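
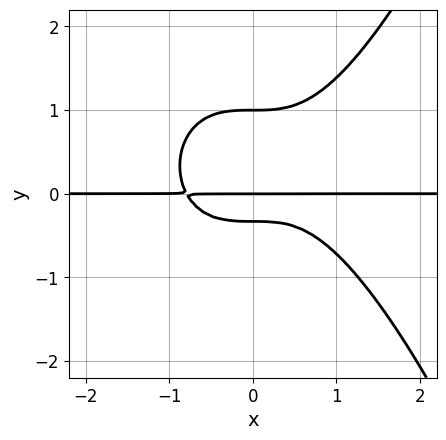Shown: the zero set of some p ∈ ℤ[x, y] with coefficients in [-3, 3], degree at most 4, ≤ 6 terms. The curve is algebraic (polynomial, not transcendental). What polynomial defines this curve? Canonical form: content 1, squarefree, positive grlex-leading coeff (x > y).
2*x^3*y - 3*y^3 + 2*y^2 + y

The degree is 4 — the shape is more complex than any degree-3 curve.
Reading off the gridlines: the y-axis gridline crossings are at y ∈ {0, 1}; the visible x-axis segment lies entirely on the curve.
Assembling these constraints gives the stated polynomial.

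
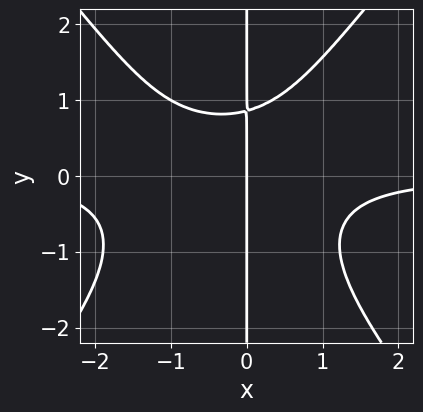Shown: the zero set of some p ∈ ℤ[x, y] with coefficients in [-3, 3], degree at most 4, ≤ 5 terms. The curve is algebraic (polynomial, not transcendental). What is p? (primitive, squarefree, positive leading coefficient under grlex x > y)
3*x^3*y - 2*x*y^3 + 2*x^2*y - 2*x*y + 3*x

First, the degree is 4 — a generic line meets the curve in up to 4 points.
Next, against the integer gridlines: it crosses the x-axis at the gridline x = 0; the visible y-axis segment lies entirely on the curve.
Finally, together with the visible shape, these determine p as stated.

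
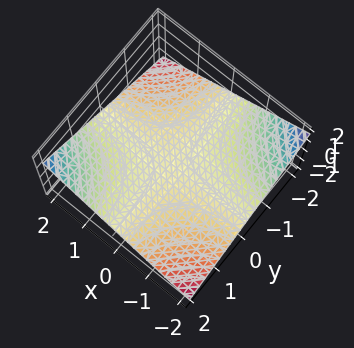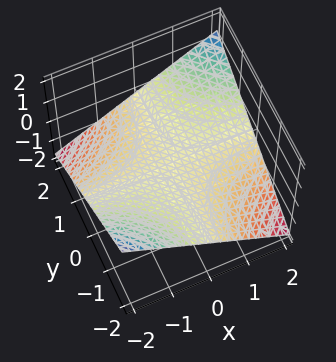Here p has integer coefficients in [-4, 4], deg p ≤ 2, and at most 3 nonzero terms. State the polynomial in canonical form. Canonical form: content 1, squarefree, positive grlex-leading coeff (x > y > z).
x*y - 3*z

First, degree: a saddle surface; a quadric, so deg p = 2.
Then, checking where it meets the axes: it crosses the z-axis at the gridline z = 0; every point of the x-axis in the box is on the surface.
Finally, together with the visible shape, these determine p as stated.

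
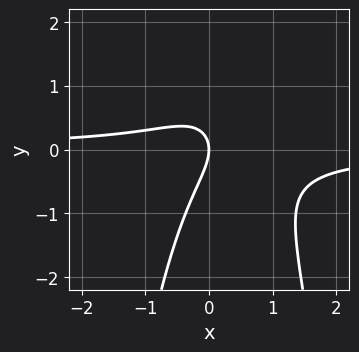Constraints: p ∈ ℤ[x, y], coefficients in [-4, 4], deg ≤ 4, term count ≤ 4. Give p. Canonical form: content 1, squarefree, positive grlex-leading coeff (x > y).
1. Degree: a generic line meets the curve in up to 3 points, so deg p = 3.
2. From the axis intercepts and sections: one x-axis crossing is at x = 0; it meets the y-axis at y = 0 (among the integer gridlines).
3. Solving for integer coefficients yields p as stated.

2*x^2*y - x*y + y^2 + x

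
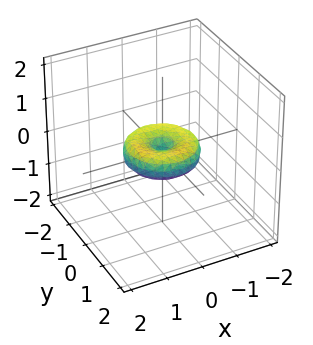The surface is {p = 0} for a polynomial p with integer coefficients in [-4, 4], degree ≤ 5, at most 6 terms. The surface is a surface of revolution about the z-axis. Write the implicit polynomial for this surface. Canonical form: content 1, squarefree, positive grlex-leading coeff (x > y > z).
x^4 + 2*x^2*y^2 + y^4 - x^2 - y^2 + 2*z^2

Degree: the shape is more complex than any degree-3 surface, so deg p = 4.
By symmetry, the surface is invariant under rotation about z: p = q(x² + y², z).
Reading off the gridlines: a circular section at z = 0 has radius exactly 1; the x-axis gridline crossings are at x ∈ {-1, 0, 1}.
Assembling these constraints gives the stated polynomial. Check: (0, 1, 0) on the y-axis lies on the surface, and p(0, 1, 0) = 0. ✓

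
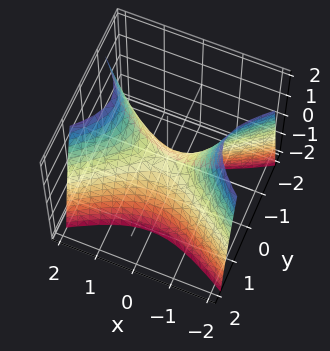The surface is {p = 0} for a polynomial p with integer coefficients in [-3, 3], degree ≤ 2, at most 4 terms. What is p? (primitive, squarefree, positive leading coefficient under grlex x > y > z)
First, the degree is 2 — a saddle surface; a quadric.
Then, symmetries: it's symmetric under y → −y, forcing even powers of y; it's symmetric under x → −x, forcing even powers of x.
Next, from the visible intercepts: it meets the x-axis at x = 0 (among the integer gridlines); one y-axis crossing is at y = 0; it meets the z-axis at z = 0 (among the integer gridlines).
Finally, these observations pin down the coefficients.

x^2 - 2*y^2 - z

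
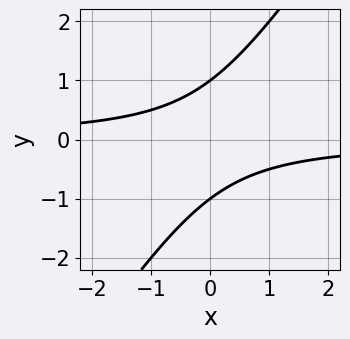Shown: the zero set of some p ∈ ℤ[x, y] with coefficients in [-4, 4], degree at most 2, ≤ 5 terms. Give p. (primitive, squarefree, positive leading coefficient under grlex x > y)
3*x*y - 2*y^2 + 2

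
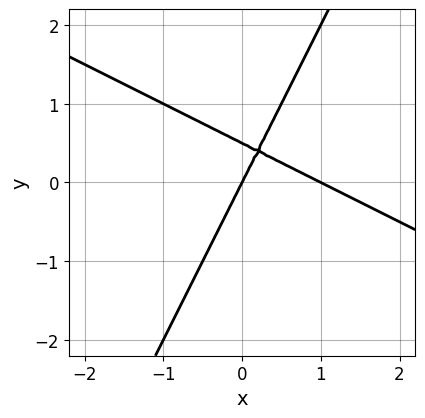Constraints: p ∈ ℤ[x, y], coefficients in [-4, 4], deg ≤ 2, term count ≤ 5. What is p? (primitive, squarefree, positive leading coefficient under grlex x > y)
2*x^2 + 3*x*y - 2*y^2 - 2*x + y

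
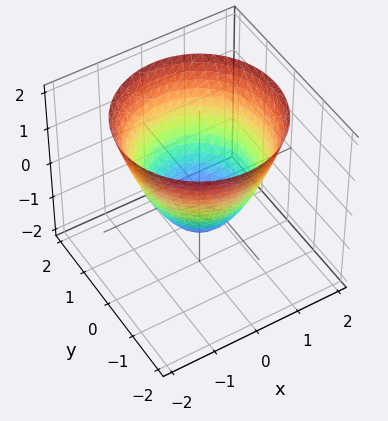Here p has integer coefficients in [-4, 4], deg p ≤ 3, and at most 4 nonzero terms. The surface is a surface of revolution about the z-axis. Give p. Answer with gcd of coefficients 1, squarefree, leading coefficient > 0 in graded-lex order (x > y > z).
x^2 + y^2 - z - 1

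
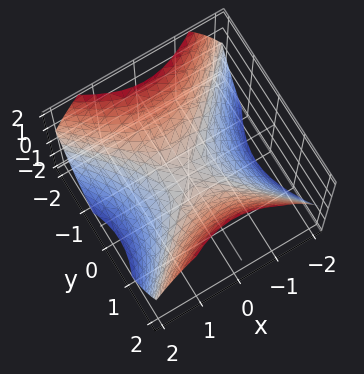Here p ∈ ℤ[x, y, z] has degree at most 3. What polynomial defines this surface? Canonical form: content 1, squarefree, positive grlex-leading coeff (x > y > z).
First, degree: a saddle surface; a quadric, so deg p = 2.
Then, symmetries: the y ↦ −y reflection is a symmetry, so y appears only in even powers; the x ↦ −x reflection is a symmetry, so x appears only in even powers.
Next, observable constraints: it crosses the y-axis at the gridline y = 0; it crosses the x-axis at the gridline x = 0; it meets the z-axis at z = 0 (among the integer gridlines).
Finally, these observations pin down the coefficients.

2*x^2 - 2*y^2 + 3*z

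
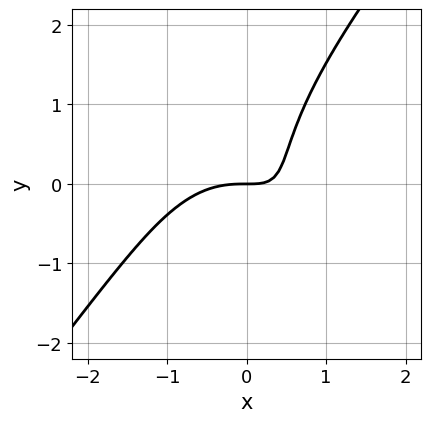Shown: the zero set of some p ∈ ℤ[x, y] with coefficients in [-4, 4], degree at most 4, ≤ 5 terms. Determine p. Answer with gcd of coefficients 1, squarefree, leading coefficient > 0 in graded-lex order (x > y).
2*x^3 - y^3 + 3*x*y - 2*y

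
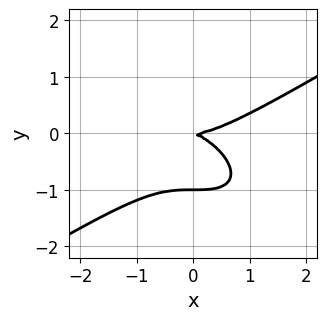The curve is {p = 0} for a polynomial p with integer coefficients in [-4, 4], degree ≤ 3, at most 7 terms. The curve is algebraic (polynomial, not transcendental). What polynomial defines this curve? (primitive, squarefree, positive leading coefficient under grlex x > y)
x^3 - x*y^2 - 3*y^3 - x*y - 3*y^2

1. deg p = 3. A generic line meets the curve in up to 3 points.
2. From the axis intercepts and sections: one x-axis crossing is at x = 0; the y-axis gridline crossings are at y ∈ {-1, 0}.
3. Together with the visible shape, these determine p as stated.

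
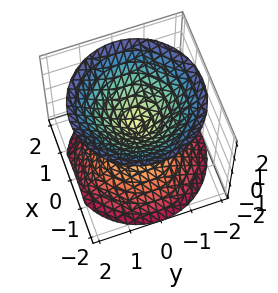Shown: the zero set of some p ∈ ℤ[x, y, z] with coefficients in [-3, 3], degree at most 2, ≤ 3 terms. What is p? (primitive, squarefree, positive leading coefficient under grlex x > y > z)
x^2 + y^2 - z^2

(a) There are 2 components. They look like related sheets of one shape, so recover p as a whole.
(b) The degree is 2 — two nappes meeting at a single point; a quadric.
(c) Symmetries: mirror symmetry z ↦ −z ⇒ only even powers of z; rotational symmetry about the z-axis ⇒ p depends on x, y only through x² + y².
(d) From the axis intercepts and sections: one x-axis crossing is at x = 0; a circular section at z = -1 has radius exactly 1.
(e) Together with the visible shape, these determine p as stated.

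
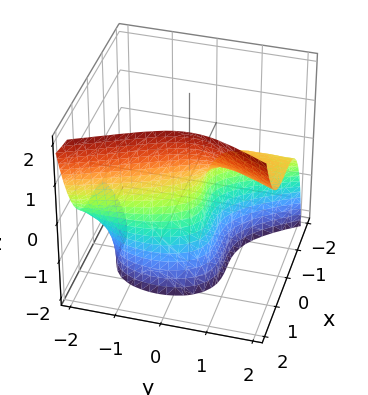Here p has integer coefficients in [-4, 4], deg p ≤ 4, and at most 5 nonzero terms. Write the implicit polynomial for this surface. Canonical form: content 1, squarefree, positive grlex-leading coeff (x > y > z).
First, degree: no degree-2 surface has this shape, so deg p = 3.
Next, against the integer gridlines: no z-intercept at any integer in the box.
Finally, these observations pin down the coefficients.

3*x^3 - 2*y^2*z - z^2 + 3*y - 1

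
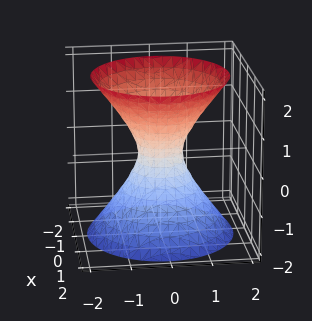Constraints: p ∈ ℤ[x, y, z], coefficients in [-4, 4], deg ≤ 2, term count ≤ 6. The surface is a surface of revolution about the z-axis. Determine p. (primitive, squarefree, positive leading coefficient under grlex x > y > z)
First, the degree is 2 — a generic line meets the surface in up to 2 points.
Then, by symmetry, every cross-section ⟂ z is a circle, so x, y appear only via x² + y².
Next, from the axis intercepts and sections: the surface avoids every integer z-axis point in the box; a circular section at z = -1 has radius exactly 1.
Finally, these observations pin down the coefficients.

3*x^2 + 3*y^2 - 2*z^2 - 1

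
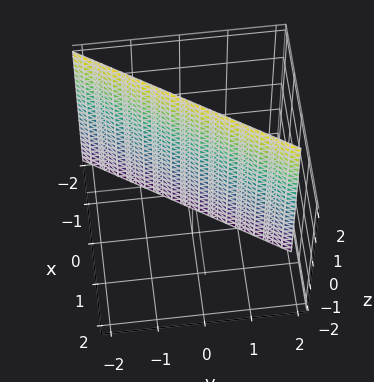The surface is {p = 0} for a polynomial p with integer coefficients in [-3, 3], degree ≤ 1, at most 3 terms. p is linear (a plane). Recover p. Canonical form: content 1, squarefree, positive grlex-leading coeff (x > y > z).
3*x - 2*y + 2

(a) Degree: every cross-section is a straight line — this is a plane, so deg p = 1.
(b) Against the integer gridlines: it meets the y-axis at y = 1 (among the integer gridlines); the surface avoids every integer z-axis point in the box.
(c) Fitting integer coefficients to these (and the overall shape) gives p.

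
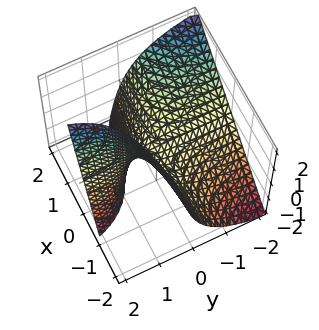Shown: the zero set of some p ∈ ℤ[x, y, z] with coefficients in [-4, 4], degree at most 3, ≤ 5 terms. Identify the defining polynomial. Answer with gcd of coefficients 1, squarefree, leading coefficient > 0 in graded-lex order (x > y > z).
(a) deg p = 2. No degree-1 surface has this shape.
(b) From the visible intercepts: the visible x-axis segment lies entirely on the surface; every point of the y-axis in the box is on the surface.
(c) The integer polynomial consistent with all of this is the stated p.

3*x*y - 2*y*z + 2*z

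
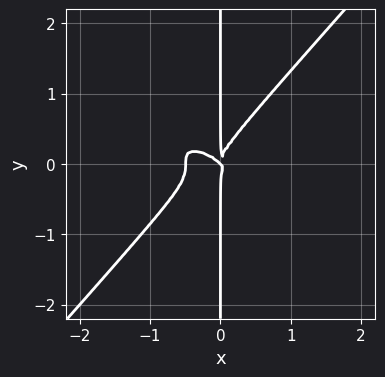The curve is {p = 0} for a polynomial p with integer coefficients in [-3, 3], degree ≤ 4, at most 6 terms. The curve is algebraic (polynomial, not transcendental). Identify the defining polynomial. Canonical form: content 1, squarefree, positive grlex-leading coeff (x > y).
2*x^4 + 2*x^3*y - 3*x*y^3 + x^3 + x^2*y

First, the degree is 4 — the shape is more complex than any degree-3 curve.
Next, against the integer gridlines: the visible y-axis segment lies entirely on the curve; one x-axis crossing is at x = 0.
Finally, putting this together gives p.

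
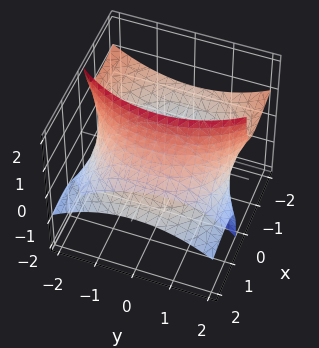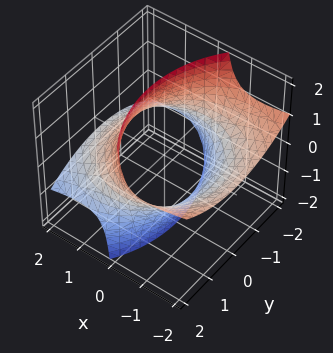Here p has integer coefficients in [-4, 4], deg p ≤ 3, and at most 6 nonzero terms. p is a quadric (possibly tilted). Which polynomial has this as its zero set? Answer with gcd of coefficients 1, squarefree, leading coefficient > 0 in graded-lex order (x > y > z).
First, the degree is 2 — a generic line meets the surface in up to 2 points.
Then, from the visible intercepts: it misses every integer gridline on the z-axis.
Finally, these observations pin down the coefficients.

x^2 + 3*x*z + y^2 - 3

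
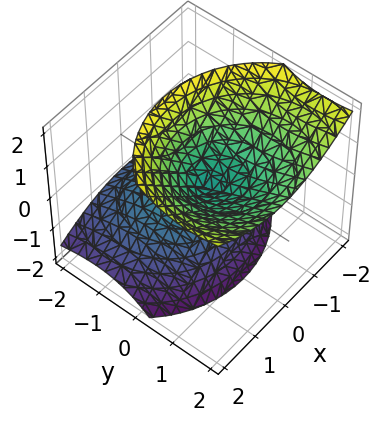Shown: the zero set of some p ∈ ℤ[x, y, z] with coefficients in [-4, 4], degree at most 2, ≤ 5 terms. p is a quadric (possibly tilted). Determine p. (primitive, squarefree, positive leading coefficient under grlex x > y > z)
Degree: a generic line meets the surface in up to 2 points, so deg p = 2.
Observable constraints: one z-axis crossing is at z = 0; one y-axis crossing is at y = 0; it crosses the x-axis at the gridline x = 0.
Solving for integer coefficients yields p as stated.

2*x^2 + 2*y^2 - 3*y*z - 2*z^2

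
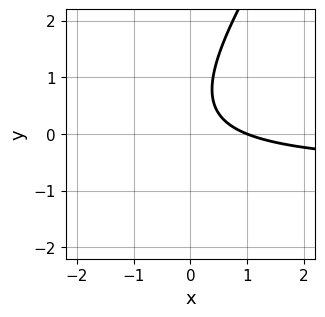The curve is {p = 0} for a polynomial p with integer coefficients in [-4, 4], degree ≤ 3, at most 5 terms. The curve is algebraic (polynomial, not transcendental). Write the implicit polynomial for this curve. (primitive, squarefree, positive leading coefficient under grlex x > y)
3*x*y - 2*y^2 + 2*x + 2*y - 2

(a) deg p = 2.
(b) From the axis intercepts and sections: it meets the x-axis at x = 1 (among the integer gridlines); it misses every integer gridline on the y-axis.
(c) Matching integer coefficients to the picture gives p.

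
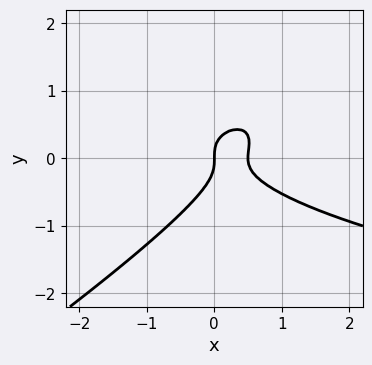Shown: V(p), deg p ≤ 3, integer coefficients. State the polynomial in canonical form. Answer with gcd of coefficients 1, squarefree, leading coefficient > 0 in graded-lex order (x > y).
2*x*y^2 - 3*y^3 - 2*x^2 + x

1. Degree: the shape is more complex than any degree-2 curve, so deg p = 3.
2. Against the integer gridlines: it meets the x-axis at x = 0 (among the integer gridlines); it crosses the y-axis at the gridline y = 0.
3. Fitting integer coefficients to these (and the overall shape) gives p.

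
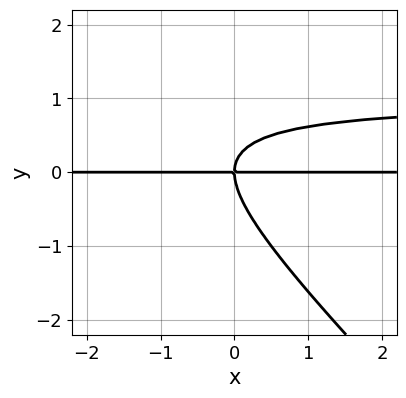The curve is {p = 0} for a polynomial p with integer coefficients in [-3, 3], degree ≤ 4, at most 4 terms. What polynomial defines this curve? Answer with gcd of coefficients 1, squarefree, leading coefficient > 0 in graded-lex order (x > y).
(a) deg p = 3. The shape is more complex than any degree-2 curve.
(b) From the axis intercepts and sections: one y-axis crossing is at y = 0; every point of the x-axis in the box is on the curve.
(c) Fitting integer coefficients to these (and the overall shape) gives p.

x*y^2 + y^3 - x*y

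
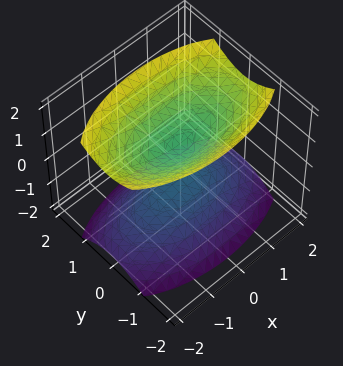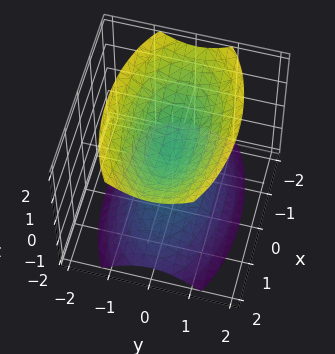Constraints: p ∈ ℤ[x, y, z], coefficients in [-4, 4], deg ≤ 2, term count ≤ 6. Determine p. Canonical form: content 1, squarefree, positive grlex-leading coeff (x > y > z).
First, I count 2 distinct pieces. Treating them together as one polynomial.
Next, deg p = 2. Two sheets facing apart; a quadric.
Next, symmetries: it's symmetric under x → −x, forcing even powers of x; the y ↦ −y reflection is a symmetry, so y appears only in even powers; it's symmetric under z → −z, forcing even powers of z.
Next, reading off the gridlines: the surface avoids every integer y-axis point in the box; it misses every integer gridline on the x-axis.
Finally, fitting integer coefficients to these (and the overall shape) gives p.

x^2 + 3*y^2 - 2*z^2 + 1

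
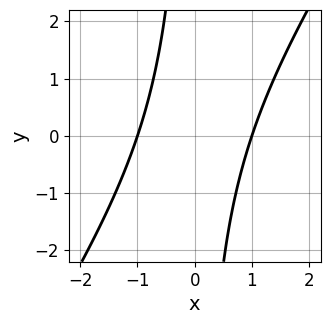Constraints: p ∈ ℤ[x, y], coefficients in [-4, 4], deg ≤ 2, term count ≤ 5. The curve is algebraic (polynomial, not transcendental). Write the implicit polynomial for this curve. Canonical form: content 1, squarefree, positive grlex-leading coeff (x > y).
3*x^2 - 2*x*y - 3

First, deg p = 2. A generic line meets the curve in up to 2 points.
Then, checking where it meets the axes: the x-axis gridline crossings are at x ∈ {-1, 1}; no y-intercept at any integer in the box.
Finally, putting this together gives p.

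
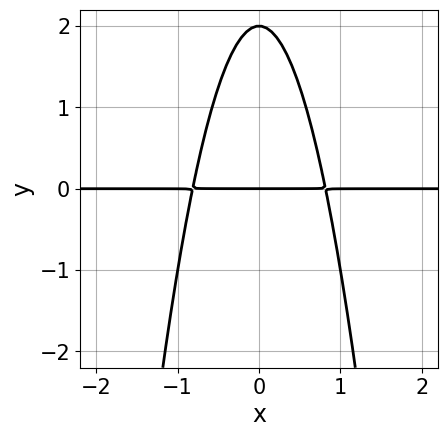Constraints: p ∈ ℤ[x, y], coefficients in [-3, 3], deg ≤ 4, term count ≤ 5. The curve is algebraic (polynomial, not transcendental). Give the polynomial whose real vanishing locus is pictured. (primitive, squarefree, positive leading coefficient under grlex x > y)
3*x^2*y + y^2 - 2*y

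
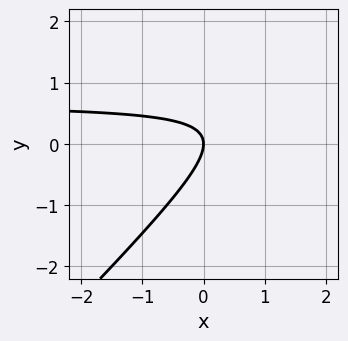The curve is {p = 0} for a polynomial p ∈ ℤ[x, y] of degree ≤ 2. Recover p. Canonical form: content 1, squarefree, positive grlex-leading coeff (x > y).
Degree: a generic line meets the curve in up to 2 points, so deg p = 2.
Checking where it meets the axes: it meets the x-axis at x = 0 (among the integer gridlines); it meets the y-axis at y = 0 (among the integer gridlines).
The integer polynomial consistent with all of this is the stated p.

3*x*y - 3*y^2 - 2*x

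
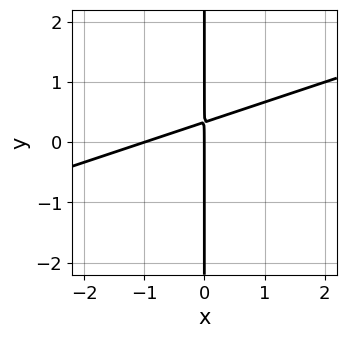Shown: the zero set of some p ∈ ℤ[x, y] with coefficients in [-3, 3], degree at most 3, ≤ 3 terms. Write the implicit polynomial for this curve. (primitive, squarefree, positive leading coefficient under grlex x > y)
x^2 - 3*x*y + x

1. The degree is 2 — no degree-1 curve has this shape.
2. Observable constraints: the x-axis gridline crossings are at x ∈ {-1, 0}; every point of the y-axis in the box is on the curve.
3. Solving for integer coefficients yields p as stated.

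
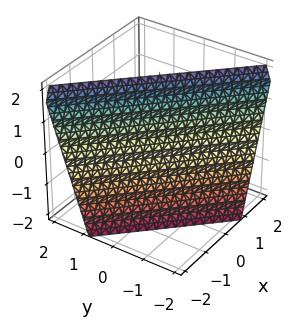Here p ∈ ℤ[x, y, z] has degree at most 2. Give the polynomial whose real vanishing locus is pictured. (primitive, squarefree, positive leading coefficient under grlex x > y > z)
3*x + 3*y - z + 2

deg p = 1. Every cross-section is a straight line — this is a plane.
Reading off the gridlines: it meets the z-axis at z = 2 (among the integer gridlines).
Fitting integer coefficients to these (and the overall shape) gives p.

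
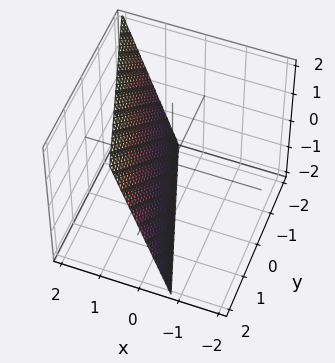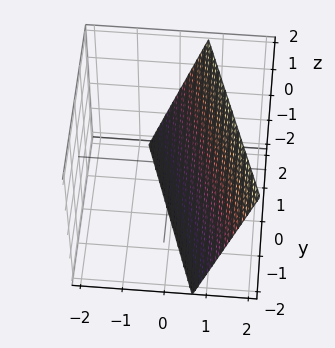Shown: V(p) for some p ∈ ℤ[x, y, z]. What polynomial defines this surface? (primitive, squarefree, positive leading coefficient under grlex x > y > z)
First, degree: every cross-section is a straight line — this is a plane, so deg p = 1.
Next, reading off the gridlines: it crosses the z-axis at the gridline z = -2; it crosses the y-axis at the gridline y = 2.
Finally, these observations pin down the coefficients.

3*x + y - z - 2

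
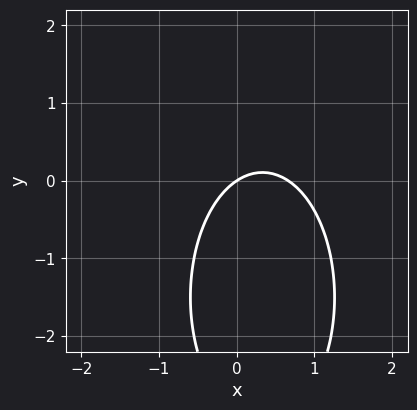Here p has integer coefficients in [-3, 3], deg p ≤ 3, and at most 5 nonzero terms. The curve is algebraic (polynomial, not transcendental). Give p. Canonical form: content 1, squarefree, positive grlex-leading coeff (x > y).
deg p = 2.
Reading off the gridlines: it crosses the x-axis at the gridline x = 0; one y-axis crossing is at y = 0.
Putting this together gives p.

3*x^2 + y^2 - 2*x + 3*y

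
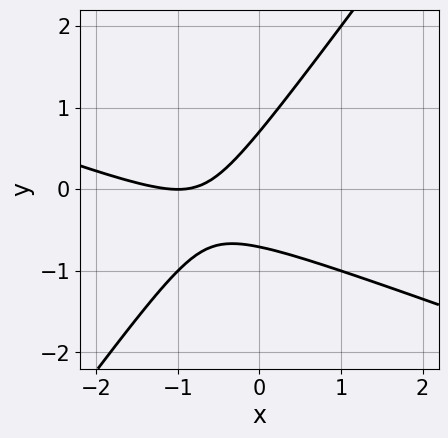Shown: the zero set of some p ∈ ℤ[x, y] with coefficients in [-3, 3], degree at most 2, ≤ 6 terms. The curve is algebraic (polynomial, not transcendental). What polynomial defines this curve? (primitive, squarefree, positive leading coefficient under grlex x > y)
x^2 + 2*x*y - 2*y^2 + 2*x + 1

Degree: the shape is more complex than any degree-1 curve, so deg p = 2.
Checking where it meets the axes: it crosses the x-axis at the gridline x = -1.
Matching integer coefficients to the picture gives p.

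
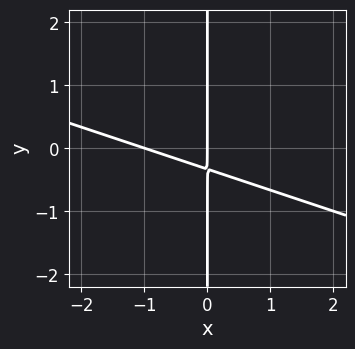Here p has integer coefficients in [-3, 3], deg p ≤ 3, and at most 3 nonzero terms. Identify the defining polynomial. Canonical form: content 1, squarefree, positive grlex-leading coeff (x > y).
x^2 + 3*x*y + x

(a) deg p = 2.
(b) Checking where it meets the axes: among the integer gridlines, it crosses the x-axis at x ∈ {-1, 0}; the visible y-axis segment lies entirely on the curve.
(c) Fitting integer coefficients to these (and the overall shape) gives p.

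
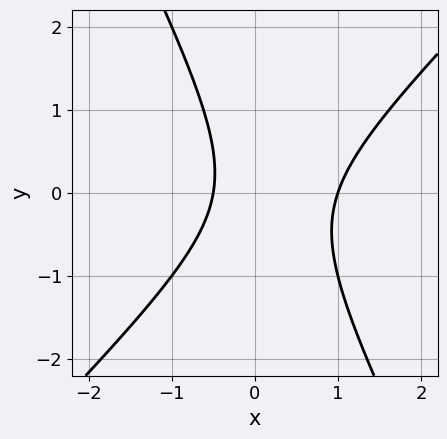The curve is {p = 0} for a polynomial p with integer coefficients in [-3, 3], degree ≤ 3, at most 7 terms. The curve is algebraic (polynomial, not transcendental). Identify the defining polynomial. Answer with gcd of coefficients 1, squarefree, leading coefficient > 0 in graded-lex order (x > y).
2*x^2 - x*y - y^2 - x - 1

First, deg p = 2.
Then, checking where it meets the axes: it misses every integer gridline on the y-axis; it meets the x-axis at x = 1 (among the integer gridlines).
Finally, matching integer coefficients to the picture gives p.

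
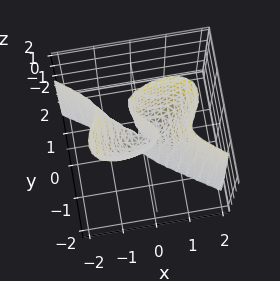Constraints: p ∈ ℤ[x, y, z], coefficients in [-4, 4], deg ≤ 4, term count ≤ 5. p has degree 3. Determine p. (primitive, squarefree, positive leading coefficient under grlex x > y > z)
deg p = 3.
Against the integer gridlines: the visible z-axis segment lies entirely on the surface; it meets the y-axis at y = 0 (among the integer gridlines); it meets the x-axis at x = 0 (among the integer gridlines).
Putting this together gives p.

x^3 + 3*y^3 - x*z - y*z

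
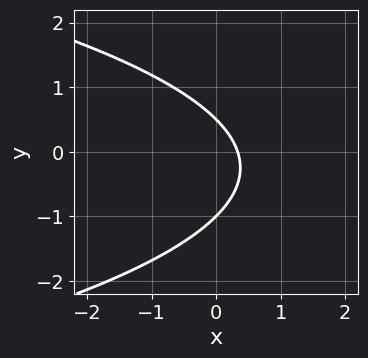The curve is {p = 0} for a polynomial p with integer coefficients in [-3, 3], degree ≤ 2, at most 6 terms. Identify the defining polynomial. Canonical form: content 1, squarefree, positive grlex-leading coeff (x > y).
(a) deg p = 2. No degree-1 curve has this shape.
(b) Checking where it meets the axes: it crosses the y-axis at the gridline y = -1.
(c) Fitting integer coefficients to these (and the overall shape) gives p.

2*y^2 + 3*x + y - 1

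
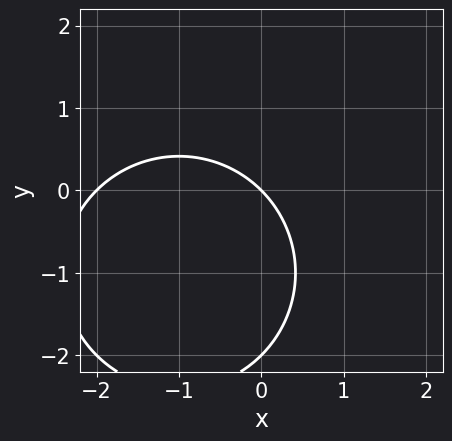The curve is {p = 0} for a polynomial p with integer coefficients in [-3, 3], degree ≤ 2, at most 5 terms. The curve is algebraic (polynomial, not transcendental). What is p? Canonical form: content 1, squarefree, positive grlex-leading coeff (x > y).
x^2 + y^2 + 2*x + 2*y

(a) Degree: no degree-1 curve has this shape, so deg p = 2.
(b) Observable constraints: the x-axis gridline crossings are at x ∈ {-2, 0}; the y-axis gridline crossings are at y ∈ {-2, 0}.
(c) Putting this together gives p.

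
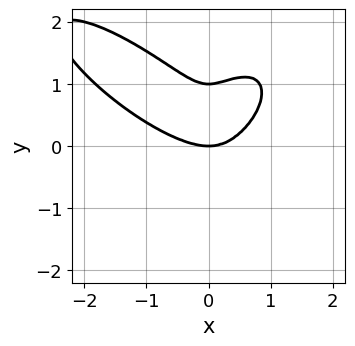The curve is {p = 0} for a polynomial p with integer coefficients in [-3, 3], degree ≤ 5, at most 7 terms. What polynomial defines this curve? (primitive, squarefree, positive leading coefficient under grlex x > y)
2*x^4 + 2*x^3*y + 3*y^4 - 3*x^2*y - 3*y^3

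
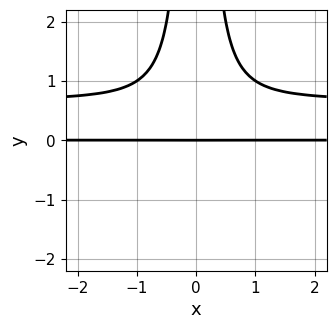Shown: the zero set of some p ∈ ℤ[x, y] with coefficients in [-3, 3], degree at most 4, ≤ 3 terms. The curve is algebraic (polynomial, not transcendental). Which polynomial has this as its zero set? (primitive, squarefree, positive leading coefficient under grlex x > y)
3*x^2*y^2 - 2*x^2*y - y

First, the degree is 4 — no degree-3 curve has this shape.
Next, symmetries: it's symmetric under x → −x, forcing even powers of x.
Then, from the axis intercepts and sections: every point of the x-axis in the box is on the curve; one y-axis crossing is at y = 0.
Finally, fitting integer coefficients to these (and the overall shape) gives p.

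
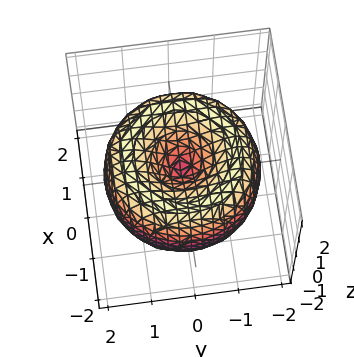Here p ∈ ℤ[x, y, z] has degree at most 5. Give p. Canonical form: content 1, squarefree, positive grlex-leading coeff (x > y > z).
x^4 + 2*x^2*y^2 + y^4 - 3*x^2 - 3*y^2 + 2*z^2

1. deg p = 4.
2. Symmetry: the surface is invariant under rotation about z: p = q(x² + y², z).
3. Observable constraints: a circular section at z = 0 has radius between 1 and 2; it meets the x-axis at x = 0 (among the integer gridlines); it crosses the z-axis at the gridline z = 0.
4. Matching integer coefficients to the picture gives p.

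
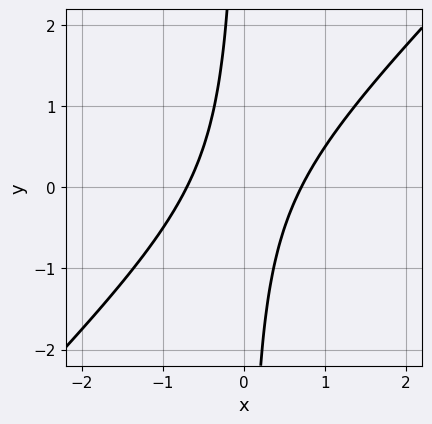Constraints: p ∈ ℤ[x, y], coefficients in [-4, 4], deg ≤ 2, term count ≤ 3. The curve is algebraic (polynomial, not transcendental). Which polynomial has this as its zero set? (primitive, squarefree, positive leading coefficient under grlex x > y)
1. Degree: no degree-1 curve has this shape, so deg p = 2.
2. Reading off the gridlines: no y-intercept at any integer in the box.
3. Matching integer coefficients to the picture gives p.

2*x^2 - 2*x*y - 1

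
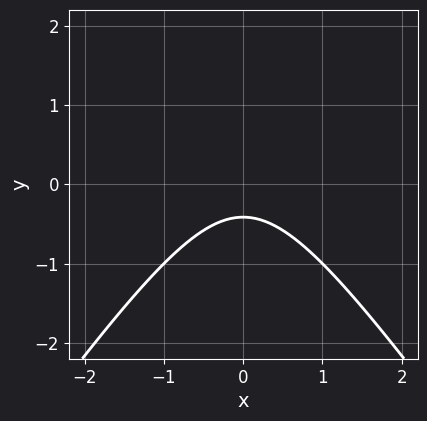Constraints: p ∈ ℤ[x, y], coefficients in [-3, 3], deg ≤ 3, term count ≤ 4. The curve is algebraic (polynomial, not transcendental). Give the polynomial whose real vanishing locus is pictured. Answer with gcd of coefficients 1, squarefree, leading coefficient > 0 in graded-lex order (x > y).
2*x^2 - y^2 + 2*y + 1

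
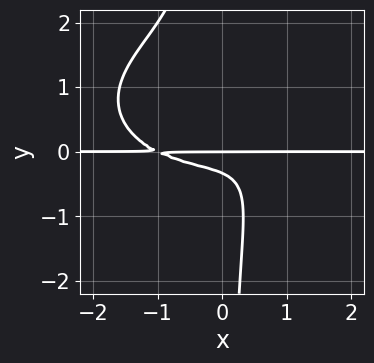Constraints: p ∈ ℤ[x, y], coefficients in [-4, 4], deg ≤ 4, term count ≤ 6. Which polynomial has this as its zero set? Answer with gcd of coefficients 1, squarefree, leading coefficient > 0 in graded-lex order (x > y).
x^3*y + 3*x*y^3 - 3*x*y^2 + 3*y^2 + y

(a) deg p = 4. No degree-3 curve has this shape.
(b) Observable constraints: every point of the x-axis in the box is on the curve; it meets the y-axis at y = 0 (among the integer gridlines).
(c) The integer polynomial consistent with all of this is the stated p.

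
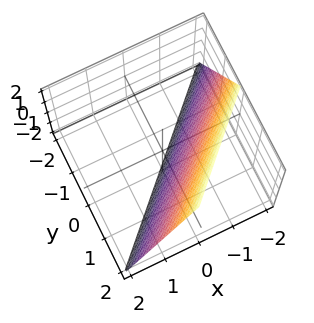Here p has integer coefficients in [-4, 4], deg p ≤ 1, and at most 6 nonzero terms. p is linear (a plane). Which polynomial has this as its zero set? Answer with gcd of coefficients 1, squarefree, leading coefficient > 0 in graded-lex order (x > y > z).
The degree is 1 — the surface is flat (a plane).
Checking where it meets the axes: one z-axis crossing is at z = -2; it crosses the x-axis at the gridline x = -1.
Together with the visible shape, these determine p as stated. Check: (0, 1, 0) on the y-axis lies on the surface, and p(0, 1, 0) = 0. ✓

2*x - 2*y + z + 2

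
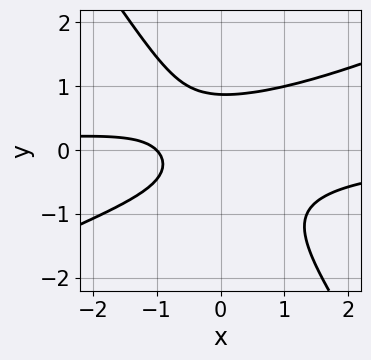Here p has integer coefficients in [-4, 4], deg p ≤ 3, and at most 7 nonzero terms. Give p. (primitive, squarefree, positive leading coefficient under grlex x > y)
2*x^2*y - 3*x*y^2 - 3*y^3 + 2*x + 2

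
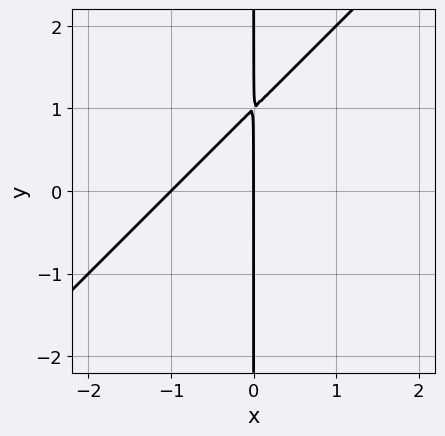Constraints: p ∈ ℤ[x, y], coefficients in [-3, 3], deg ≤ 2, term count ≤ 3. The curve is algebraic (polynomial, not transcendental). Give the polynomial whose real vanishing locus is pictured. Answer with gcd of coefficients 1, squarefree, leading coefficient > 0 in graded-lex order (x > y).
(a) Degree: a generic line meets the curve in up to 2 points, so deg p = 2.
(b) From the visible intercepts: among the integer gridlines, it crosses the x-axis at x ∈ {-1, 0}; every point of the y-axis in the box is on the curve.
(c) These observations pin down the coefficients.

x^2 - x*y + x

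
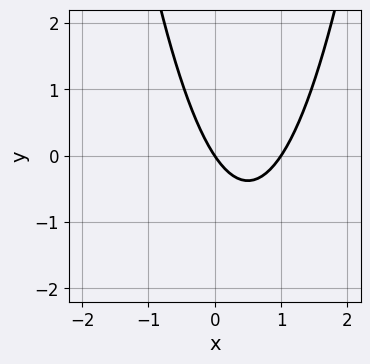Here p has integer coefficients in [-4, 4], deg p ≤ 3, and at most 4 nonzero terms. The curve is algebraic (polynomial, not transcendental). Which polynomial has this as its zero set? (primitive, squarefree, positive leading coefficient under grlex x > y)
3*x^2 - 3*x - 2*y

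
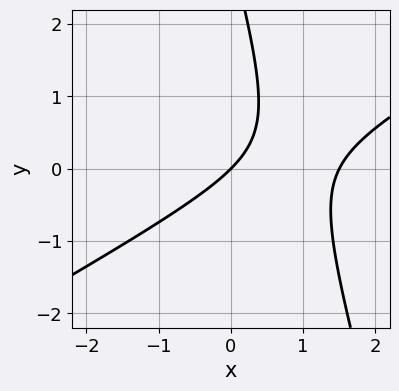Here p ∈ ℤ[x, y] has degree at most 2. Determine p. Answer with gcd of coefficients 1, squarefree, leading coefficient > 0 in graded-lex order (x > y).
1. The degree is 2 — a generic line meets the curve in up to 2 points.
2. From the axis intercepts and sections: one x-axis crossing is at x = 0; it meets the y-axis at y = 0 (among the integer gridlines).
3. These observations pin down the coefficients.

2*x^2 - 3*x*y - y^2 - 3*x + 3*y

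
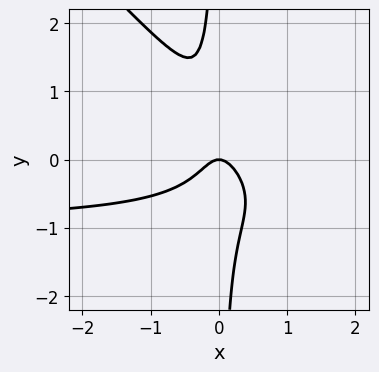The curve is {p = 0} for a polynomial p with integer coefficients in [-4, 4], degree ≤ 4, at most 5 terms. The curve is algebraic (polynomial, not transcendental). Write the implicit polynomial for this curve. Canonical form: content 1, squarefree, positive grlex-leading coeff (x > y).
3*x^2*y + 3*x*y^2 + 3*x^2 + y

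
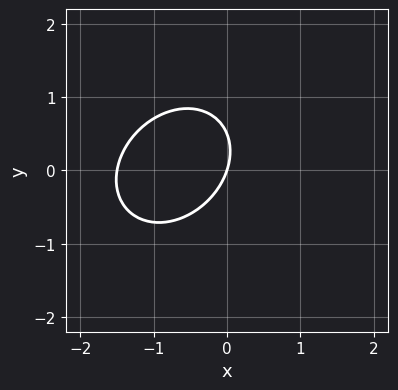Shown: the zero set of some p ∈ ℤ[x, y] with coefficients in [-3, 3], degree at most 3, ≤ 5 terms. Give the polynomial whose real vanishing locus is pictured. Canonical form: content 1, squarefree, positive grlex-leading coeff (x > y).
Degree: no degree-1 curve has this shape, so deg p = 2.
Observable constraints: it crosses the x-axis at the gridline x = 0; it crosses the y-axis at the gridline y = 0.
Solving for integer coefficients yields p as stated.

2*x^2 - x*y + 2*y^2 + 3*x - y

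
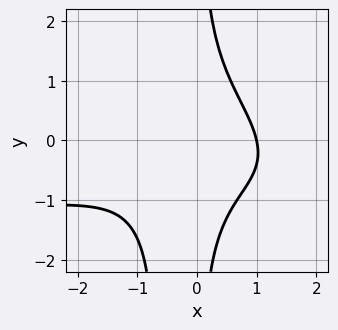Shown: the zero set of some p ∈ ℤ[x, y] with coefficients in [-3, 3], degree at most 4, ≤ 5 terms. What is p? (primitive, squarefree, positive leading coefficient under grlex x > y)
(a) deg p = 4.
(b) Observable constraints: no y-intercept at any integer in the box; it meets the x-axis at x = 1 (among the integer gridlines).
(c) Together with the visible shape, these determine p as stated.

2*x^3*y + 3*x^2*y^2 + 3*x^3 + 2*x*y^2 - 3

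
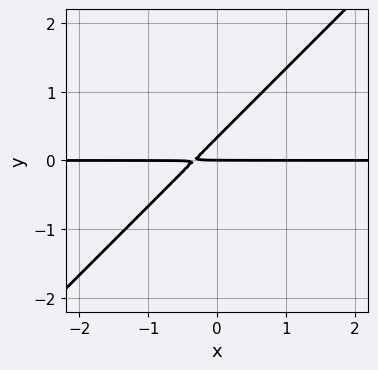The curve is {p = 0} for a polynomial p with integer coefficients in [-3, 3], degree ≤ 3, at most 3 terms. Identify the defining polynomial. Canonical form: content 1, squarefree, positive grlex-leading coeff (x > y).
3*x*y - 3*y^2 + y

First, degree: the shape is more complex than any degree-1 curve, so deg p = 2.
Next, from the axis intercepts and sections: every point of the x-axis in the box is on the curve; it meets the y-axis at y = 0 (among the integer gridlines).
Finally, the integer polynomial consistent with all of this is the stated p.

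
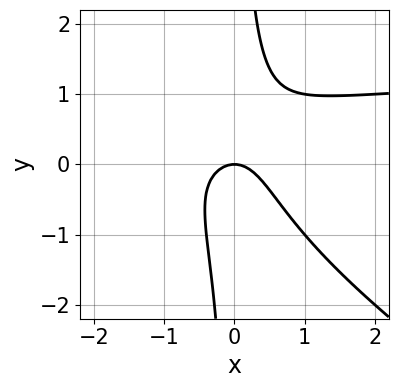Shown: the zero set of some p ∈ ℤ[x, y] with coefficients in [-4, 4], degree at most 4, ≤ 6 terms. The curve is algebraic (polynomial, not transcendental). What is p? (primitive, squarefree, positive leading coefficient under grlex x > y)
First, the degree is 3 — the shape is more complex than any degree-2 curve.
Next, observable constraints: it crosses the x-axis at the gridline x = 0; it crosses the y-axis at the gridline y = 0.
Finally, the integer polynomial consistent with all of this is the stated p.

2*x^2*y + 3*x*y^2 - 3*x^2 - 2*y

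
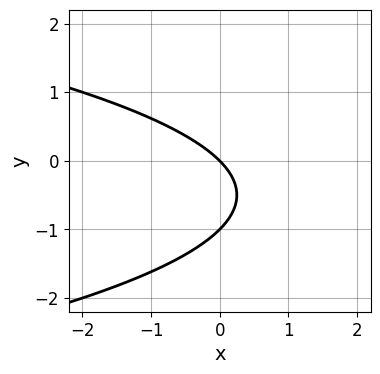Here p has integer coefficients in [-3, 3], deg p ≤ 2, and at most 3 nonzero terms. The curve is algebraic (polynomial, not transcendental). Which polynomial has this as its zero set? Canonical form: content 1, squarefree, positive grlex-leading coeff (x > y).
First, the degree is 2 — the shape is more complex than any degree-1 curve.
Next, observable constraints: among the integer gridlines, it crosses the y-axis at y ∈ {-1, 0}; it crosses the x-axis at the gridline x = 0.
Finally, together with the visible shape, these determine p as stated.

y^2 + x + y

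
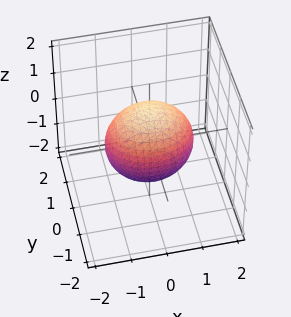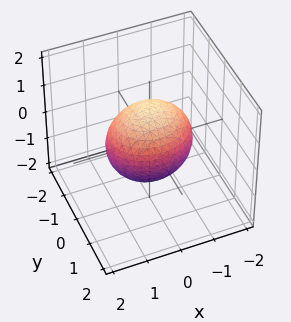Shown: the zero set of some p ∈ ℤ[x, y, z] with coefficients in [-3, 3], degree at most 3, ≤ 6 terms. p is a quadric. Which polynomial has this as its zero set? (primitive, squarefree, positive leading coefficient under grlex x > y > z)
The degree is 2 — a closed, bounded, convex surface; a quadric.
Symmetries: mirror symmetry x ↦ −x ⇒ only even powers of x; the y ↦ −y reflection is a symmetry, so y appears only in even powers; it's symmetric under z → −z, forcing even powers of z.
From the visible intercepts: among the integer gridlines, it crosses the y-axis at y ∈ {-1, 1}.
Matching integer coefficients to the picture gives p.

2*x^2 + 3*y^2 + 2*z^2 - 3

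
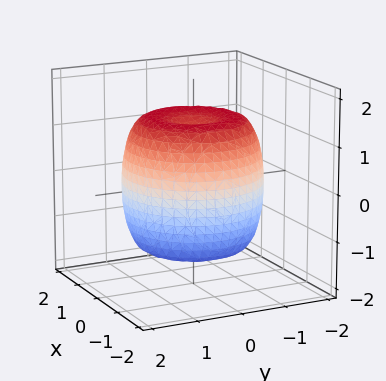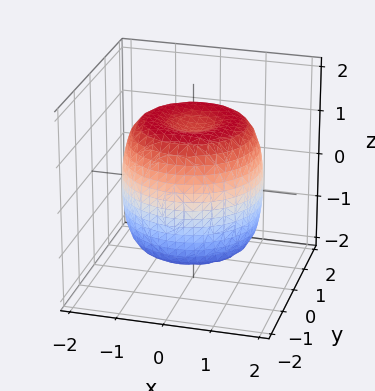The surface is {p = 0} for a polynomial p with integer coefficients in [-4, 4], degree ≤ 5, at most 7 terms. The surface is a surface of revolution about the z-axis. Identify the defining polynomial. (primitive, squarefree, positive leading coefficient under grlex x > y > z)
First, the degree is 4 — a generic line meets the surface in up to 4 points.
Next, by symmetry, the surface is invariant under rotation about z: p = q(x² + y², z).
Then, reading off the gridlines: a circular section at z = 0 has radius between 1 and 2.
Finally, solving for integer coefficients yields p as stated.

2*x^4 + 4*x^2*y^2 + 2*y^4 - 3*x^2 - 3*y^2 + 2*z^2 - 3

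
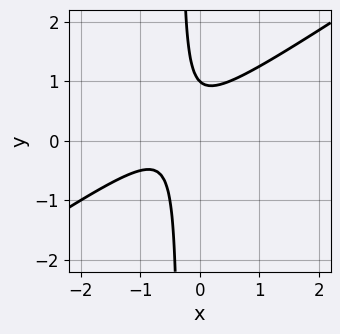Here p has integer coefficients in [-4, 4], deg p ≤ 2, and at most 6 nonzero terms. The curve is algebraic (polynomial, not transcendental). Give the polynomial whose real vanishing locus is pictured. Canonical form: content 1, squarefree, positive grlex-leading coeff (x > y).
(a) deg p = 2. A generic line meets the curve in up to 2 points.
(b) From the axis intercepts and sections: it crosses the y-axis at the gridline y = 1; the curve avoids every integer x-axis point in the box.
(c) Matching integer coefficients to the picture gives p.

2*x^2 - 3*x*y + 2*x - y + 1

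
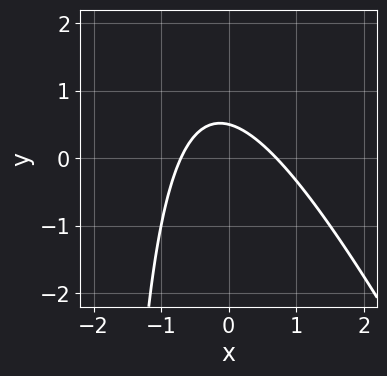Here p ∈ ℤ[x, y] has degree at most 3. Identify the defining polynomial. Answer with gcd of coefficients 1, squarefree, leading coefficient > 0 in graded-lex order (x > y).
2*x^2 + x*y + 2*y - 1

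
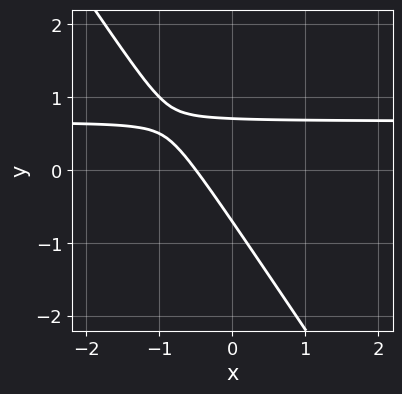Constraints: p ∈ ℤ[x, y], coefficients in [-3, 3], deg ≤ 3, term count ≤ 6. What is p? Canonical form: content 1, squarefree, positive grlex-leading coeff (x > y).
The degree is 2 — a generic line meets the curve in up to 2 points.
The integer polynomial consistent with all of this is the stated p.

3*x*y + 2*y^2 - 2*x - 1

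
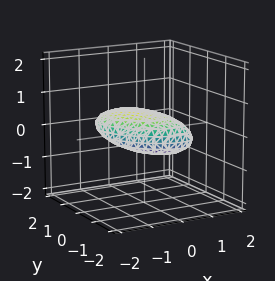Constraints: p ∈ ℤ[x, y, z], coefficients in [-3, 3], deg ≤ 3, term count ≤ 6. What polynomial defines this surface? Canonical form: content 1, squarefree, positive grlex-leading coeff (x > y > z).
(a) The degree is 2 — no degree-1 surface has this shape.
(b) Checking where it meets the axes: among the integer gridlines, it crosses the y-axis at y ∈ {-1, 1}; the x-axis gridline crossings are at x ∈ {-1, 1}.
(c) Fitting integer coefficients to these (and the overall shape) gives p.

x^2 + x*y + y^2 - y*z + 3*z^2 - 1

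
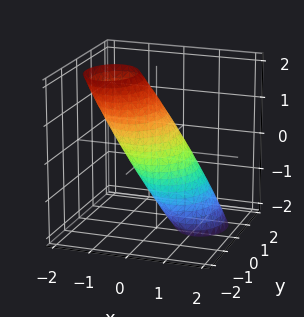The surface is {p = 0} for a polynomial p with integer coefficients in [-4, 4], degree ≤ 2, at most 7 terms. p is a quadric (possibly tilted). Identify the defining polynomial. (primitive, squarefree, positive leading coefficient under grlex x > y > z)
First, the degree is 2 — no degree-1 surface has this shape.
Then, from the axis intercepts and sections: the y-axis gridline crossings are at y ∈ {-1, 1}.
Finally, matching integer coefficients to the picture gives p.

3*x^2 + 3*x*z + 2*y^2 + y*z + z^2 - 2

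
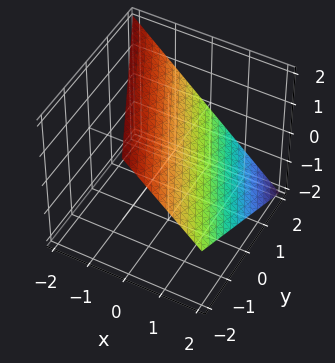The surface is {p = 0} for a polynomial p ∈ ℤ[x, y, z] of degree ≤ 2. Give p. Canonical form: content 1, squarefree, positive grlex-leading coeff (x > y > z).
2*x + y + 2*z - 2

First, deg p = 1. Every cross-section is a straight line — this is a plane.
Then, checking where it meets the axes: it crosses the x-axis at the gridline x = 1; one z-axis crossing is at z = 1; one y-axis crossing is at y = 2.
Finally, putting this together gives p.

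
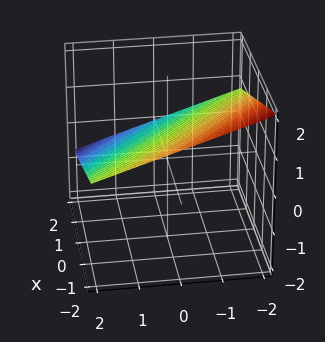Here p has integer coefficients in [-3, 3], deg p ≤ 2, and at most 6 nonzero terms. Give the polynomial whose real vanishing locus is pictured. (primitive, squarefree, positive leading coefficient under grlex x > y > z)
First, degree: every cross-section is a straight line — this is a plane, so deg p = 1.
Then, reading off the gridlines: it crosses the y-axis at the gridline y = 2; it crosses the x-axis at the gridline x = 2.
Finally, together with the visible shape, these determine p as stated.

x + y + 3*z - 2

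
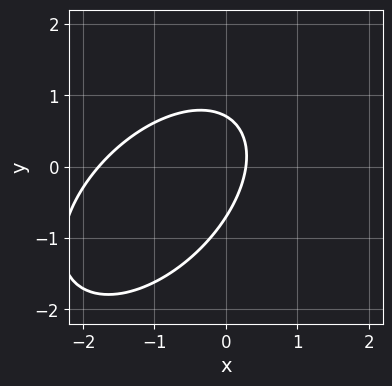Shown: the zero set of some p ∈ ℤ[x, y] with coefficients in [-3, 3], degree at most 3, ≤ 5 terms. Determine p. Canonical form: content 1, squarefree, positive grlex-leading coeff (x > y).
2*x^2 - 2*x*y + 2*y^2 + 3*x - 1

(a) The degree is 2 — the shape is more complex than any degree-1 curve.
(b) Matching integer coefficients to the picture gives p.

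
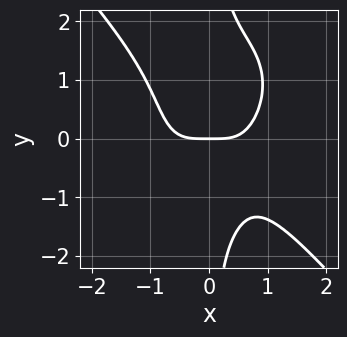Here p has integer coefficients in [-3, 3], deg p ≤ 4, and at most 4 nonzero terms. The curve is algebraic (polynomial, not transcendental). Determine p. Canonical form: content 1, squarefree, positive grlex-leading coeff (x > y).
3*x^4 + 2*x*y^3 - x*y^2 - 3*y

First, deg p = 4. The shape is more complex than any degree-3 curve.
Next, from the visible intercepts: it crosses the x-axis at the gridline x = 0; it crosses the y-axis at the gridline y = 0.
Finally, putting this together gives p.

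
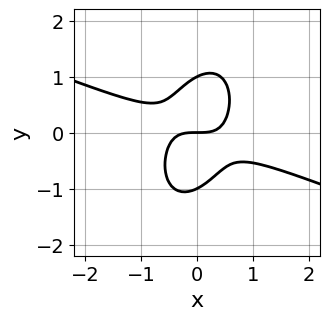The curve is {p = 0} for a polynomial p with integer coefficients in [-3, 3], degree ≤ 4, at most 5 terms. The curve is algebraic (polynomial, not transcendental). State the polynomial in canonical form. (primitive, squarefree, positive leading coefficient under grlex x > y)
x^3 + 2*x^2*y - x*y^2 + y^3 - y

deg p = 3. A generic line meets the curve in up to 3 points.
Checking where it meets the axes: among the integer gridlines, it crosses the y-axis at y ∈ {-1, 0, 1}; one x-axis crossing is at x = 0.
Matching integer coefficients to the picture gives p.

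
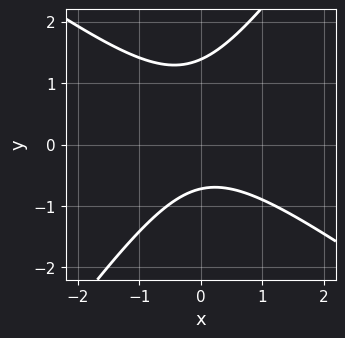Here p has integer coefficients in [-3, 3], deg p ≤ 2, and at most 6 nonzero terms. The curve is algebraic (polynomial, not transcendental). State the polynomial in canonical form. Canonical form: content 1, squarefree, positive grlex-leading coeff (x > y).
3*x^2 + 2*x*y - 3*y^2 + 2*y + 3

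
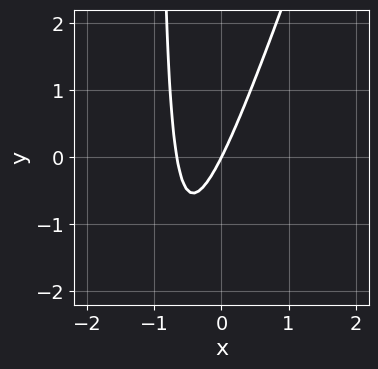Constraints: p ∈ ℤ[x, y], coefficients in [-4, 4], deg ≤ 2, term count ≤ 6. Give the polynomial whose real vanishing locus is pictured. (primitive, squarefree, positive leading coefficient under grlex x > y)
3*x^2 - x*y + 2*x - y

Degree: no degree-1 curve has this shape, so deg p = 2.
Observable constraints: it meets the x-axis at x = 0 (among the integer gridlines); it crosses the y-axis at the gridline y = 0.
These observations pin down the coefficients.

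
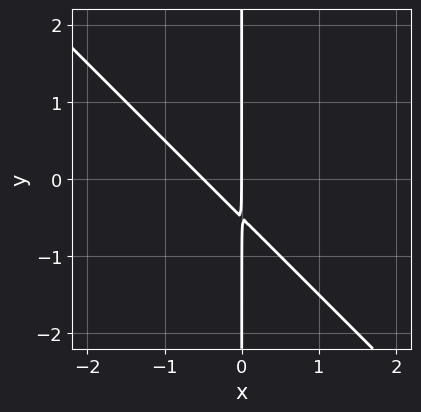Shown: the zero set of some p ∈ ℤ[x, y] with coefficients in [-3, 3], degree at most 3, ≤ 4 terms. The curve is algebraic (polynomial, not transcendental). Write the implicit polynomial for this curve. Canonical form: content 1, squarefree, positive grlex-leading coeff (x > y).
2*x^2 + 2*x*y + x

deg p = 2. The shape is more complex than any degree-1 curve.
From the visible intercepts: it meets the x-axis at x = 0 (among the integer gridlines); the visible y-axis segment lies entirely on the curve.
Fitting integer coefficients to these (and the overall shape) gives p.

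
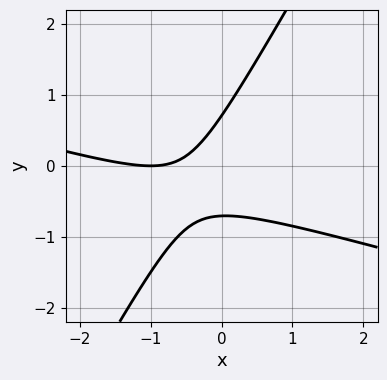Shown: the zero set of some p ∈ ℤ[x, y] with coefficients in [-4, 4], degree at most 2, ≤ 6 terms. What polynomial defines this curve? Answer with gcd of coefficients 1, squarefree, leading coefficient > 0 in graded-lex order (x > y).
First, the degree is 2 — the shape is more complex than any degree-1 curve.
Next, from the axis intercepts and sections: it meets the x-axis at x = -1 (among the integer gridlines).
Finally, putting this together gives p.

x^2 + 3*x*y - 2*y^2 + 2*x + 1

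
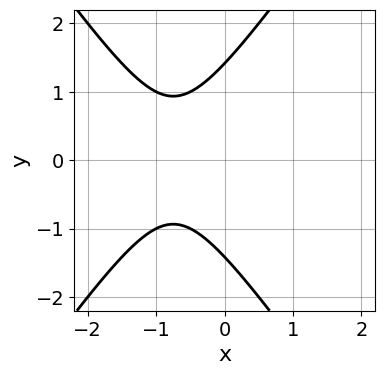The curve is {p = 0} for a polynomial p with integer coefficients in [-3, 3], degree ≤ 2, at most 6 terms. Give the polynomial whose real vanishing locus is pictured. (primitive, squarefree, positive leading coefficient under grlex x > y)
Degree: the shape is more complex than any degree-1 curve, so deg p = 2.
Symmetries: mirror symmetry y ↦ −y ⇒ only even powers of y.
Observable constraints: the curve avoids every integer x-axis point in the box.
Putting this together gives p.

2*x^2 - y^2 + 3*x + 2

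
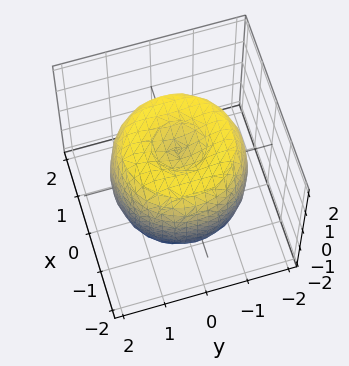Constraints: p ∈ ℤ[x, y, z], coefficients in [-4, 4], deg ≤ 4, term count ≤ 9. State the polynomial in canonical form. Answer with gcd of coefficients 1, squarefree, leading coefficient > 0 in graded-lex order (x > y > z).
1. Degree: no degree-3 surface has this shape, so deg p = 4.
2. Symmetries: rotational symmetry about the z-axis ⇒ p depends on x, y only through x² + y².
3. Reading off the gridlines: a circular section at z = -1 has radius between 1 and 2; among the integer gridlines, it crosses the z-axis at z ∈ {-1, 1}.
4. Fitting integer coefficients to these (and the overall shape) gives p.

x^4 + 2*x^2*y^2 + y^4 - 2*x^2 - 2*y^2 + z^2 - 1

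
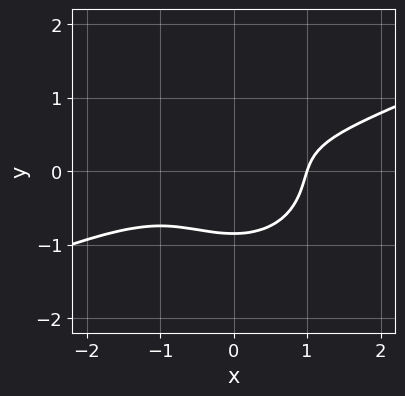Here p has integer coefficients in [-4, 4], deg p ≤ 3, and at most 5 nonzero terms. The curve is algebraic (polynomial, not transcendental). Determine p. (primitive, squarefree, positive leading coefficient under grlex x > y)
1. deg p = 3.
2. Observable constraints: it crosses the x-axis at the gridline x = 1.
3. Putting this together gives p.

x^3 - 2*x^2*y - 3*y^3 + y - 1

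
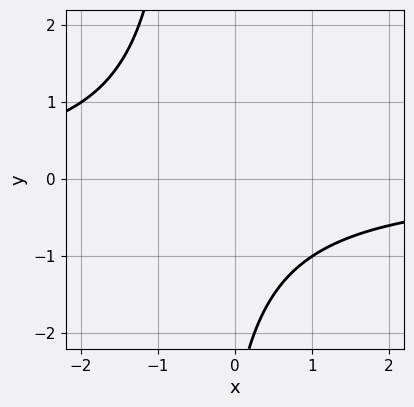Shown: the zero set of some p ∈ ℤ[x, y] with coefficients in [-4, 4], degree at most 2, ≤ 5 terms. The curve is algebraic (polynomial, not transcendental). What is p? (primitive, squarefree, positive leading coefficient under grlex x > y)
2*x*y + y + 3

deg p = 2. A generic line meets the curve in up to 2 points.
Observable constraints: it misses every integer gridline on the x-axis; the curve avoids every integer y-axis point in the box.
Together with the visible shape, these determine p as stated.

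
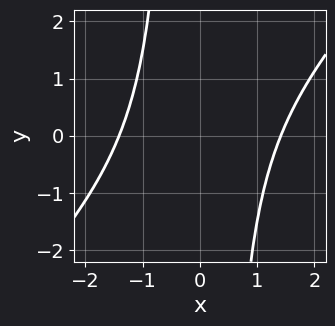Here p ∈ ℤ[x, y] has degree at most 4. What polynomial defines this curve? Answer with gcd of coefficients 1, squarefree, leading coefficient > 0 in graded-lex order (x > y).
The degree is 4 — no degree-3 curve has this shape.
Against the integer gridlines: it misses every integer gridline on the y-axis.
Matching integer coefficients to the picture gives p.

2*x^4 - 2*x^3*y - 3*x^2 - 2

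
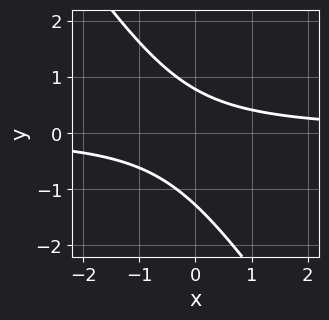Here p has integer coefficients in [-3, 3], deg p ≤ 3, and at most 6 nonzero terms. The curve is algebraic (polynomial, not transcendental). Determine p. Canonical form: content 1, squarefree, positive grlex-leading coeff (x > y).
3*x*y + 2*y^2 + y - 2

The degree is 2 — a generic line meets the curve in up to 2 points.
Checking where it meets the axes: no x-intercept at any integer in the box.
The integer polynomial consistent with all of this is the stated p.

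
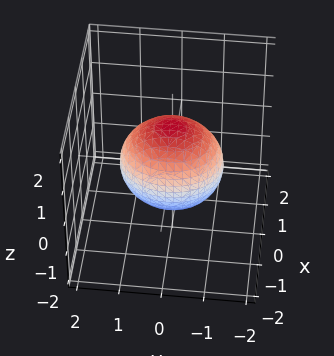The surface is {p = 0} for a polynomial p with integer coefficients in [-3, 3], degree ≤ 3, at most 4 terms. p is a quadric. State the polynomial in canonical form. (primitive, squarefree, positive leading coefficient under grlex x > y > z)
3*x^2 + 2*y^2 + 2*z^2 - 3

(a) The degree is 2 — a closed, bounded, convex surface; a quadric.
(b) Symmetries: mirror symmetry z ↦ −z ⇒ only even powers of z; the x ↦ −x reflection is a symmetry, so x appears only in even powers; it's symmetric under y → −y, forcing even powers of y.
(c) From the visible intercepts: among the integer gridlines, it crosses the x-axis at x ∈ {-1, 1}.
(d) Solving for integer coefficients yields p as stated.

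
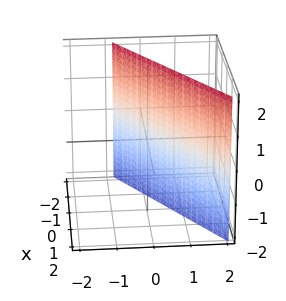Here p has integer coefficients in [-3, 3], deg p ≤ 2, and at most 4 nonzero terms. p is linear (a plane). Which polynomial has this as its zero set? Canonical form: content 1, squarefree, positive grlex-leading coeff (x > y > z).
(a) The degree is 1 — the surface is flat (a plane).
(b) From the visible intercepts: one x-axis crossing is at x = -1; the surface avoids every integer z-axis point in the box.
(c) Matching integer coefficients to the picture gives p.

2*x - 3*y + 2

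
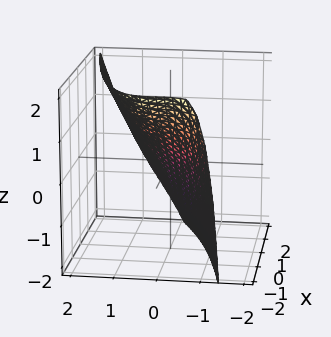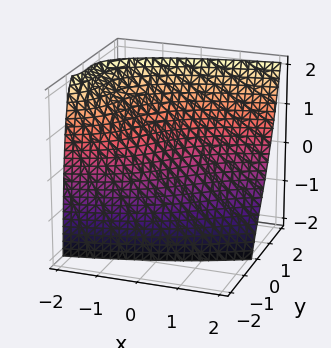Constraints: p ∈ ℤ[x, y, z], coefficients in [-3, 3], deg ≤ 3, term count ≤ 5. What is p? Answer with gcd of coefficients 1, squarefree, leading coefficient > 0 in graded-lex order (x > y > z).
y^3 - y*z - 2*x + 2*y - 2*z

Degree: a generic line meets the surface in up to 3 points, so deg p = 3.
Against the integer gridlines: it crosses the x-axis at the gridline x = 0; one y-axis crossing is at y = 0; one z-axis crossing is at z = 0.
Solving for integer coefficients yields p as stated.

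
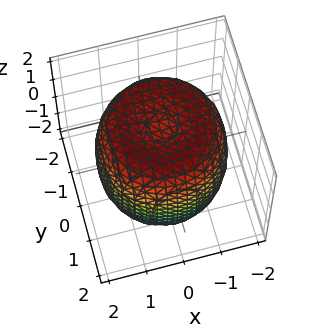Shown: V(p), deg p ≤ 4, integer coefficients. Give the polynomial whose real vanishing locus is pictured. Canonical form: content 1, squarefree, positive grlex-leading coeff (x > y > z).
x^4 + 2*x^2*y^2 + y^4 - 2*x^2 - 2*y^2 + z^2 - 2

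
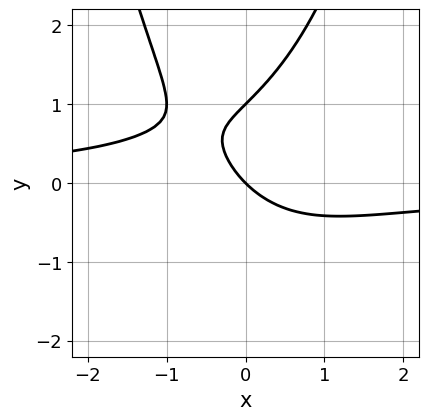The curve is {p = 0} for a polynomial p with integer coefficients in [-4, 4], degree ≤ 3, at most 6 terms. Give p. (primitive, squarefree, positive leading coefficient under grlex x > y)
x^2*y - y^2 + x + y

1. The degree is 3 — the shape is more complex than any degree-2 curve.
2. From the axis intercepts and sections: among the integer gridlines, it crosses the y-axis at y ∈ {0, 1}; one x-axis crossing is at x = 0.
3. Fitting integer coefficients to these (and the overall shape) gives p.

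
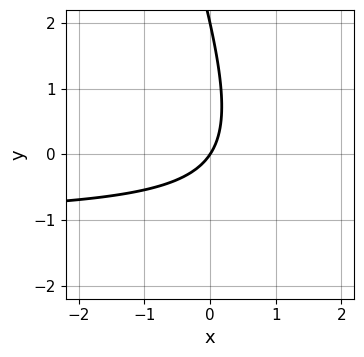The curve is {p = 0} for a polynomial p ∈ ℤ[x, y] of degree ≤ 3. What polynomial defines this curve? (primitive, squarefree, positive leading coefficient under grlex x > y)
(a) Degree: no degree-1 curve has this shape, so deg p = 2.
(b) From the axis intercepts and sections: it meets the x-axis at x = 0 (among the integer gridlines); the y-axis gridline crossings are at y ∈ {0, 2}.
(c) Matching integer coefficients to the picture gives p.

3*x*y + y^2 + 3*x - 2*y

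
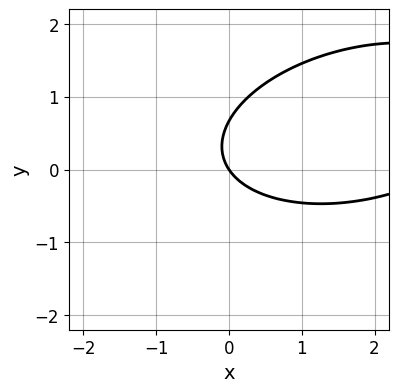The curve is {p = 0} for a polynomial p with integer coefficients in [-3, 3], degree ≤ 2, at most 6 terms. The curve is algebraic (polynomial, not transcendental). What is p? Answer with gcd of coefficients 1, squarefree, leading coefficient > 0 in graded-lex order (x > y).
First, deg p = 2. A generic line meets the curve in up to 2 points.
Then, observable constraints: it crosses the x-axis at the gridline x = 0; it meets the y-axis at y = 0 (among the integer gridlines).
Finally, putting this together gives p.

x^2 - x*y + 3*y^2 - 3*x - 2*y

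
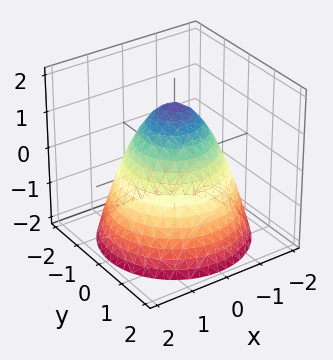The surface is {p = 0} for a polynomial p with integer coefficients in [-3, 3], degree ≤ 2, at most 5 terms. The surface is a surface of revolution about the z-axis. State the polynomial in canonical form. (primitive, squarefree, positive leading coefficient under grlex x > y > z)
(a) deg p = 2. A generic line meets the surface in up to 2 points.
(b) By symmetry, the surface is invariant under rotation about z: p = q(x² + y², z).
(c) Reading off the gridlines: a circular section at z = 0 has radius between 1 and 2.
(d) Fitting integer coefficients to these (and the overall shape) gives p.

2*x^2 + 2*y^2 + 2*z - 3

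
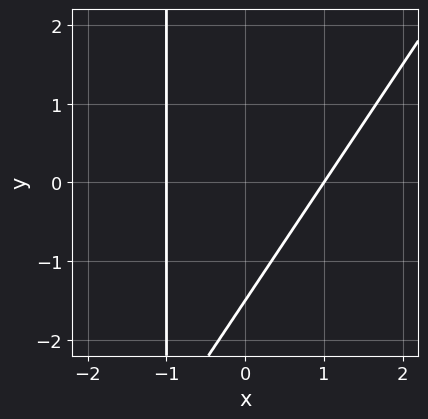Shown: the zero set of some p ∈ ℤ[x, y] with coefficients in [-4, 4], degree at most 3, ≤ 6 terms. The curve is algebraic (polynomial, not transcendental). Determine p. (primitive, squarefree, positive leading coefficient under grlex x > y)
1. deg p = 2. A generic line meets the curve in up to 2 points.
2. Observable constraints: the x-axis gridline crossings are at x ∈ {-1, 1}.
3. Fitting integer coefficients to these (and the overall shape) gives p.

3*x^2 - 2*x*y - 2*y - 3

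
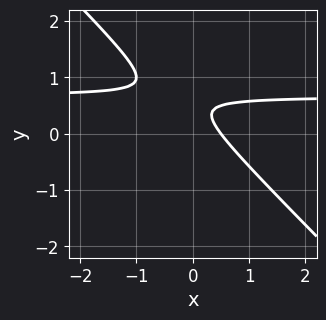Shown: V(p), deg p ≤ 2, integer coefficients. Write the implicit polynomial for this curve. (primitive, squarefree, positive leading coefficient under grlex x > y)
3*x*y + 3*y^2 - 2*x - 3*y + 1

Degree: no degree-1 curve has this shape, so deg p = 2.
Against the integer gridlines: it misses every integer gridline on the y-axis.
Fitting integer coefficients to these (and the overall shape) gives p.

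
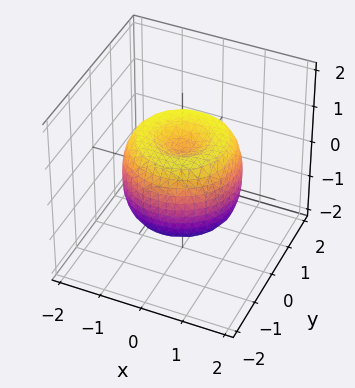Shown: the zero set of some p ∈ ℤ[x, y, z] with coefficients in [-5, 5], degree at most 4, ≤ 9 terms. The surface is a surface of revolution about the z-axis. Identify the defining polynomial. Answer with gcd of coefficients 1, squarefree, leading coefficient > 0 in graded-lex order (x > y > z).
2*x^4 + 4*x^2*y^2 + 2*y^4 - 3*x^2 - 3*y^2 + 2*z^2 - 1

1. The degree is 4 — the shape is more complex than any degree-3 surface.
2. Symmetries: rotational symmetry about the z-axis ⇒ p depends on x, y only through x² + y².
3. Against the integer gridlines: a circular section at z = -1 has radius between 0 and 1.
4. Matching integer coefficients to the picture gives p.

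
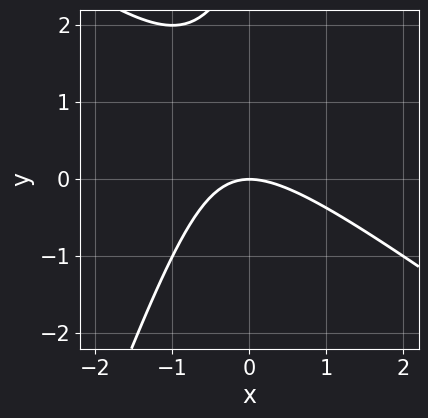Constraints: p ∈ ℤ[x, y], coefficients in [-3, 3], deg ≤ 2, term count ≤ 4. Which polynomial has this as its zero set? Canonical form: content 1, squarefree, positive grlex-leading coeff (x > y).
2*x^2 + 2*x*y - y^2 + 3*y

1. deg p = 2. No degree-1 curve has this shape.
2. From the visible intercepts: one x-axis crossing is at x = 0; it meets the y-axis at y = 0 (among the integer gridlines).
3. These observations pin down the coefficients.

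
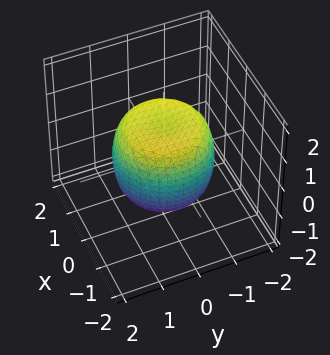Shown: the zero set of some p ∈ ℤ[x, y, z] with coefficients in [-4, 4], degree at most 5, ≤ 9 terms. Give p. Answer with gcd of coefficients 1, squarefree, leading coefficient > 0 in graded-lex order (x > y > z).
x^4 + 2*x^2*y^2 + y^4 - x^2 - y^2 + z^2 - 1

Degree: the shape is more complex than any degree-3 surface, so deg p = 4.
By symmetry, the z-axis is an axis of rotation, so x and y enter only as x² + y².
From the visible intercepts: among the integer gridlines, it crosses the z-axis at z ∈ {-1, 1}; a circular section at z = 1 has radius exactly 1.
Assembling these constraints gives the stated polynomial.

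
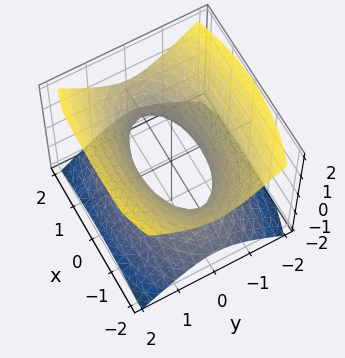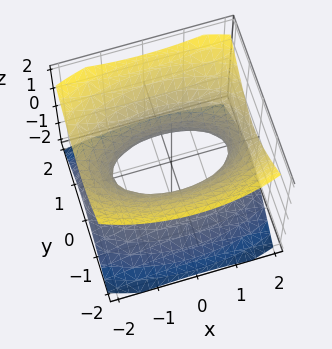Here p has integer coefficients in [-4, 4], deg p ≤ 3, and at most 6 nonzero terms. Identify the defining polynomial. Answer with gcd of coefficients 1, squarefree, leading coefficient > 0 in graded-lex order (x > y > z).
The degree is 2 — an hourglass — one-sheet hyperboloid; a quadric.
Symmetries: it's symmetric under y → −y, forcing even powers of y; mirror symmetry z ↦ −z ⇒ only even powers of z; mirror symmetry x ↦ −x ⇒ only even powers of x.
Checking where it meets the axes: it misses every integer gridline on the z-axis.
These observations pin down the coefficients.

x^2 + 3*y^2 - 3*z^2 - 2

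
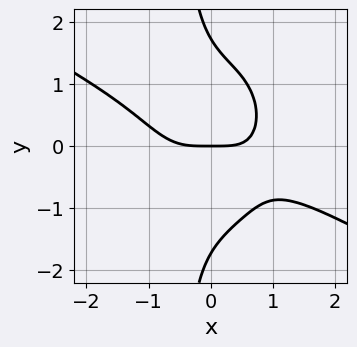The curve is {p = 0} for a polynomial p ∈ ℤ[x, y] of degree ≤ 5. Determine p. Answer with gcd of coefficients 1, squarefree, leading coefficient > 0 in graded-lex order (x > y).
The degree is 4 — no degree-3 curve has this shape.
Against the integer gridlines: it crosses the x-axis at the gridline x = 0; it meets the y-axis at y = 0 (among the integer gridlines).
Matching integer coefficients to the picture gives p.

2*x^4 + 3*x^3*y + 2*x*y^3 + y^3 - 3*y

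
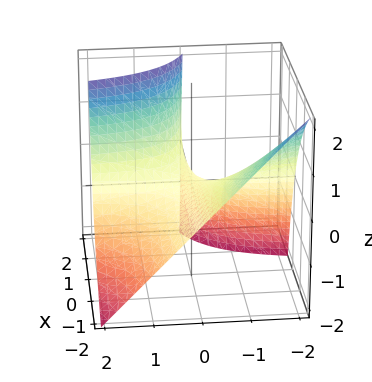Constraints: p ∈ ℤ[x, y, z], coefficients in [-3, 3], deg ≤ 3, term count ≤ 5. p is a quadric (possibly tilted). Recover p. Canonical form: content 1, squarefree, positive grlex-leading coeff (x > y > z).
Degree: a generic line meets the surface in up to 2 points, so deg p = 2.
From the visible intercepts: one z-axis crossing is at z = 0; every point of the y-axis in the box is on the surface; every point of the x-axis in the box is on the surface.
Solving for integer coefficients yields p as stated.

2*x*y + x*z - 2*z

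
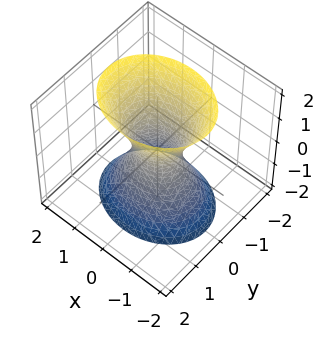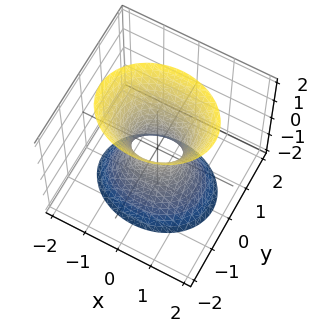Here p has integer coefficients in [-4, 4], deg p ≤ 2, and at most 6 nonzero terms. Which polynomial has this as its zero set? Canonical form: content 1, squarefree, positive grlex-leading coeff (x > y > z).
2*x^2 + 3*y^2 - z^2 - 1

Degree: an hourglass — one-sheet hyperboloid; a quadric, so deg p = 2.
Symmetries: mirror symmetry y ↦ −y ⇒ only even powers of y; the x ↦ −x reflection is a symmetry, so x appears only in even powers; the z ↦ −z reflection is a symmetry, so z appears only in even powers.
From the visible intercepts: no z-intercept at any integer in the box.
Matching integer coefficients to the picture gives p.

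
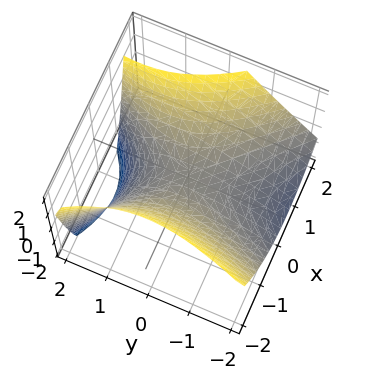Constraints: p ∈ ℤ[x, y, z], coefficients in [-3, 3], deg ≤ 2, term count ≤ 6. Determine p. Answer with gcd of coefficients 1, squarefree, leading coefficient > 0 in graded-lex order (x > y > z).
The degree is 2 — no degree-1 surface has this shape.
Checking where it meets the axes: it crosses the z-axis at the gridline z = 0; it meets the x-axis at x = 0 (among the integer gridlines); it meets the y-axis at y = 0 (among the integer gridlines).
Together with the visible shape, these determine p as stated.

2*x^2 + x*y - y^2 + y*z - 3*z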